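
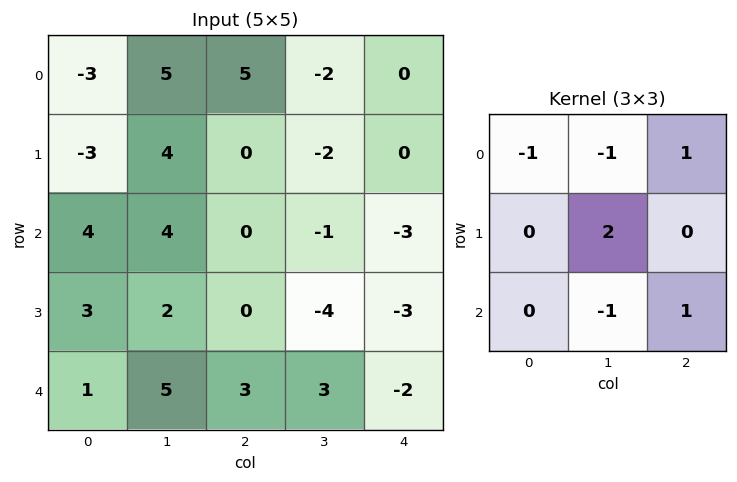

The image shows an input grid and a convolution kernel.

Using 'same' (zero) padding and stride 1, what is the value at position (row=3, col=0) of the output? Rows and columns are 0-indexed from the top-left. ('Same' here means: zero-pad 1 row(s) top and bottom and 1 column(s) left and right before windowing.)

10

The receptive field on the zero-padded input at this output position is [0 4 4 / 0 3 2 / 0 1 5]. Elementwise product with the kernel and sum: 0·-1 + 4·-1 + 4·1 + 3·2 + 1·-1 + 5·1.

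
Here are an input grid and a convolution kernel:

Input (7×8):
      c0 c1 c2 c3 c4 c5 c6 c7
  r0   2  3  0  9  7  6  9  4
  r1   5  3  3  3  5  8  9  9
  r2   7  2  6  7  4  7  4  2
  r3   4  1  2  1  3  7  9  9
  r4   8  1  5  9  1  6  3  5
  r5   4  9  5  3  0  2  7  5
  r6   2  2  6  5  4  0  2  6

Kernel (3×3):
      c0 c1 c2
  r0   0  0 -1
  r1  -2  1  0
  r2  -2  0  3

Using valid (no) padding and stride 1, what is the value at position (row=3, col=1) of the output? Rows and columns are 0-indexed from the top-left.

The receptive field on the input at this output position is [1 2 1 / 1 5 9 / 9 5 3]. Elementwise product with the kernel and sum: 1·-1 + 1·-2 + 5·1 + 9·-2 + 3·3.

-7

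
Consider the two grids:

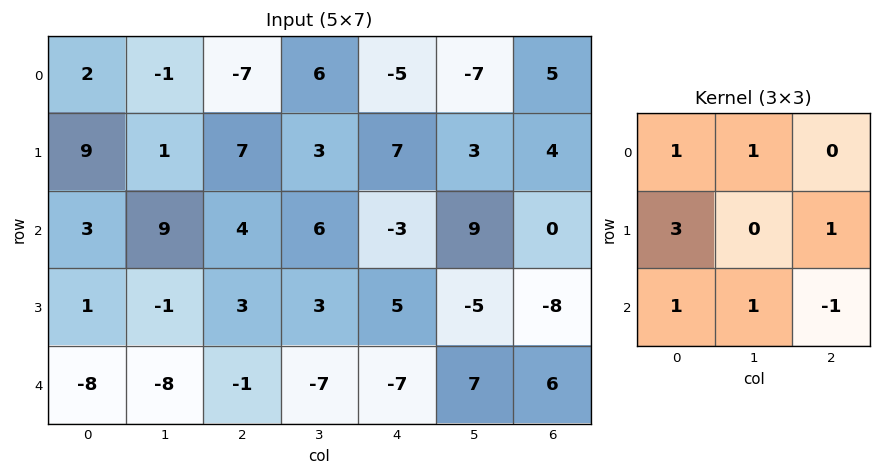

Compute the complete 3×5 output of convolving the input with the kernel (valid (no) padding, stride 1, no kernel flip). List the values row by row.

43 5 40 7 19
20 40 20 50 9
3 11 23 -14 7

Output[0,0]: The receptive field on the input at this output position is [2 -1 -7 / 9 1 7 / 3 9 4]. Elementwise product with the kernel and sum: 2·1 + -1·1 + 9·3 + 7·1 + 3·1 + 9·1 + 4·-1.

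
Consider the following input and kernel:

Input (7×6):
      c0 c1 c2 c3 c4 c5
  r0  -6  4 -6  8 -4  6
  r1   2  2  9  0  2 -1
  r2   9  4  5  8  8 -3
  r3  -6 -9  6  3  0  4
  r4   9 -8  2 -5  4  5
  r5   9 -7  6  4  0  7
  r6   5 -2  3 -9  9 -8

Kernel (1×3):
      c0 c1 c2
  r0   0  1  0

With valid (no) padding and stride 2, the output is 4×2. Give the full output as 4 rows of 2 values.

Output[0,0]: The receptive field on the input at this output position is [-6 4 -6]. Elementwise product with the kernel and sum: 4·1.

4 8
4 8
-8 -5
-2 -9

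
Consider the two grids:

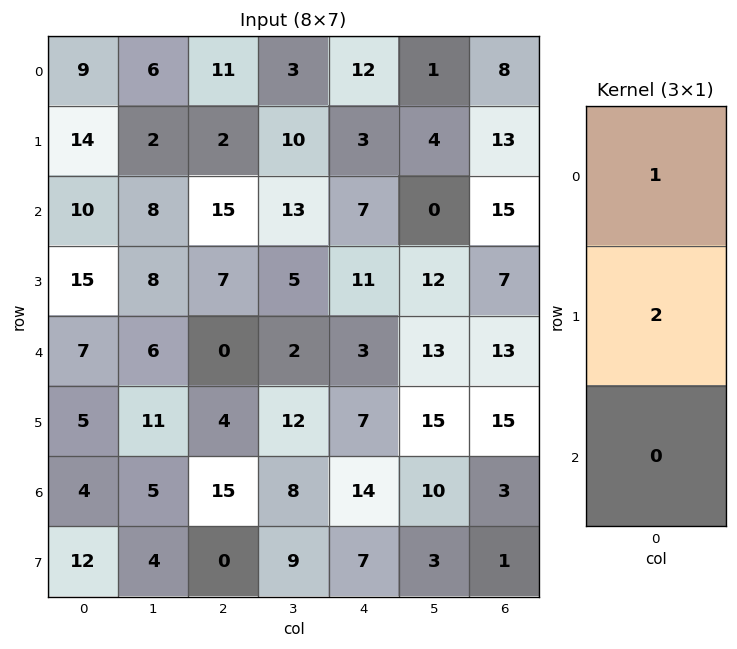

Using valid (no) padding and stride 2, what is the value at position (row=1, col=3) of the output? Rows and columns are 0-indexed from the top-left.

29

The receptive field on the input at this output position is [15 / 7 / 13]. Elementwise product with the kernel and sum: 15·1 + 7·2.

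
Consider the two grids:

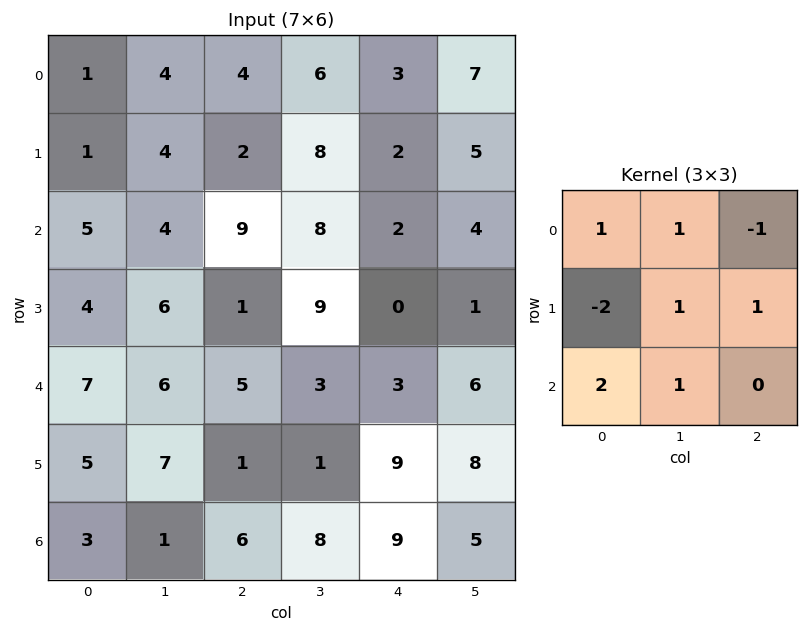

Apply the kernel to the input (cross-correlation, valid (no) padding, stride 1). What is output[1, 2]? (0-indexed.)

11

The receptive field on the input at this output position is [2 8 2 / 9 8 2 / 1 9 0]. Elementwise product with the kernel and sum: 2·1 + 8·1 + 2·-1 + 9·-2 + 8·1 + 2·1 + 1·2 + 9·1.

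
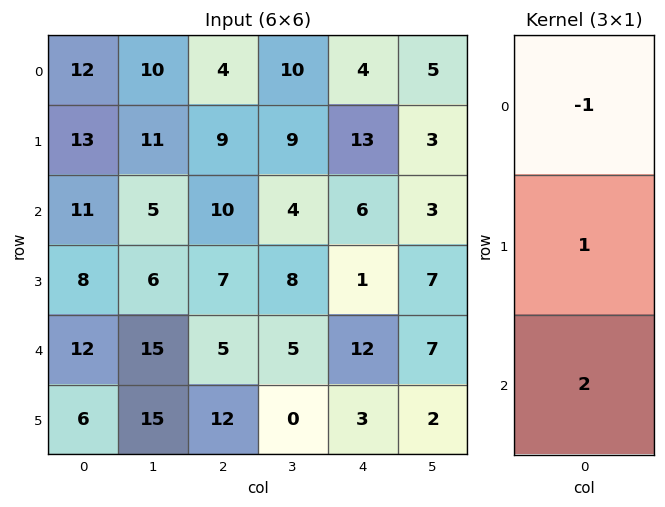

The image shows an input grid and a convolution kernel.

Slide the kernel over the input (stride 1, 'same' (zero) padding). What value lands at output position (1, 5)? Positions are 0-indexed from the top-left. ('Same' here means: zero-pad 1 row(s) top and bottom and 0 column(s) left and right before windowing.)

The receptive field on the zero-padded input at this output position is [5 / 3 / 3]. Elementwise product with the kernel and sum: 5·-1 + 3·1 + 3·2.

4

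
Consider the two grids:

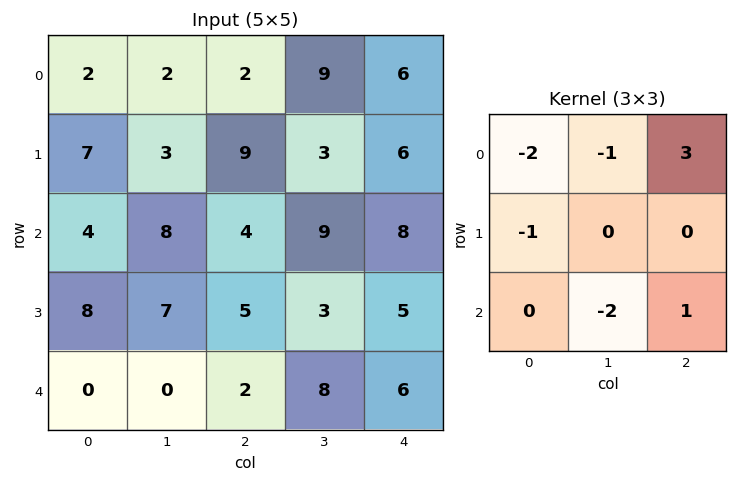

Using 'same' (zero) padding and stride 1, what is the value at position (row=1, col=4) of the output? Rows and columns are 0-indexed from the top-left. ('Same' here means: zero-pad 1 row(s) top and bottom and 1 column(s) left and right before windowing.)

The receptive field on the zero-padded input at this output position is [9 6 0 / 3 6 0 / 9 8 0]. Elementwise product with the kernel and sum: 9·-2 + 6·-1 + 0·3 + 3·-1 + 8·-2 + 0·1.

-43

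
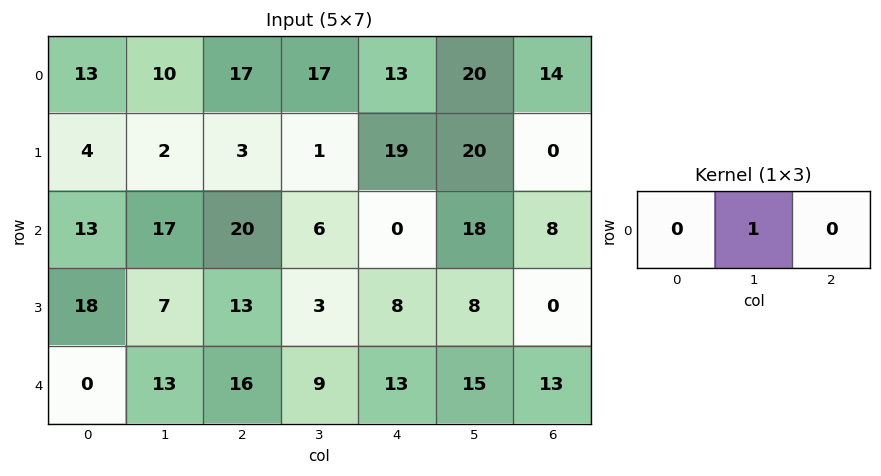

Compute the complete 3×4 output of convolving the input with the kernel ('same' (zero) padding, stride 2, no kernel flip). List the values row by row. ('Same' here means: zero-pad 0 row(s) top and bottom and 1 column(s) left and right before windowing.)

13 17 13 14
13 20 0 8
0 16 13 13

Output[0,0]: The receptive field on the zero-padded input at this output position is [0 13 10]. Elementwise product with the kernel and sum: 13·1.
Output[0,1]: The receptive field on the zero-padded input at this output position is [10 17 17]. Elementwise product with the kernel and sum: 17·1.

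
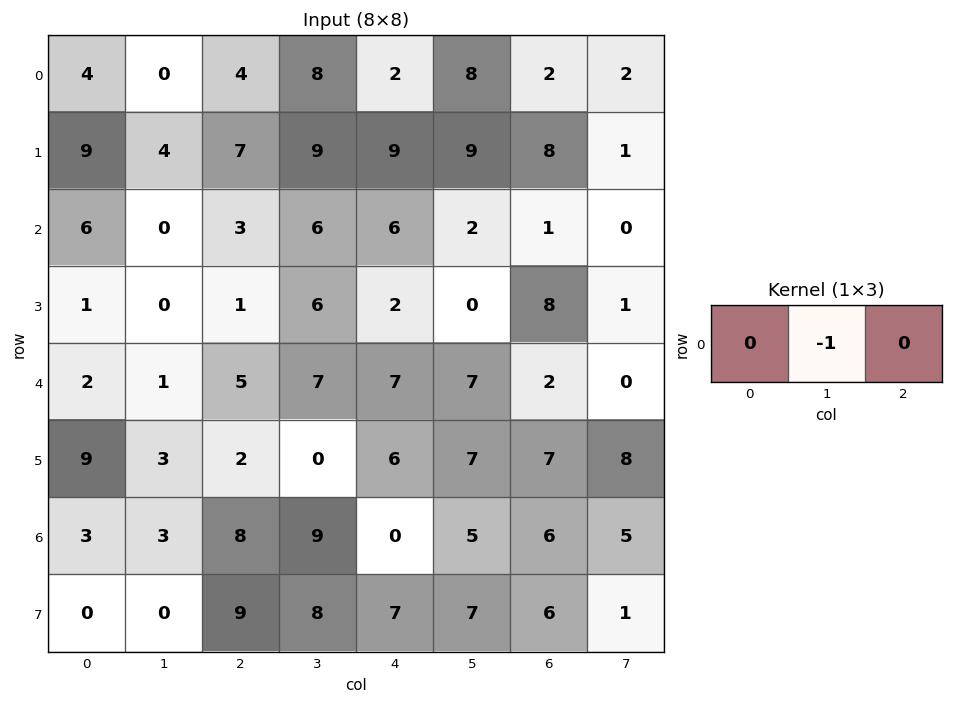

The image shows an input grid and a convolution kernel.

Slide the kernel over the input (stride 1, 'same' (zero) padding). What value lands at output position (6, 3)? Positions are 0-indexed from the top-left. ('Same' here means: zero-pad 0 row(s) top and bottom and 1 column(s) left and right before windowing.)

The receptive field on the zero-padded input at this output position is [8 9 0]. Elementwise product with the kernel and sum: 9·-1.

-9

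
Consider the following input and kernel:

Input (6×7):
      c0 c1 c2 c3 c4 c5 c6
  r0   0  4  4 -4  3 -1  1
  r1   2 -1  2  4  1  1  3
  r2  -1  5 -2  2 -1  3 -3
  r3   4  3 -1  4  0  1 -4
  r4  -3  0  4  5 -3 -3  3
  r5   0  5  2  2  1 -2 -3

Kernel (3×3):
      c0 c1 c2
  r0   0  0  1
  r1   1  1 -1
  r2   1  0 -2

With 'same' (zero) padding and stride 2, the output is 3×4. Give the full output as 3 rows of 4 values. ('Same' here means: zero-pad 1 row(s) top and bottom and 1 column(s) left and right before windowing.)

Output[0,0]: The receptive field on the zero-padded input at this output position is [0 0 0 / 0 0 4 / 0 2 -1]. Elementwise product with the kernel and sum: 0·1 + 0·1 + 0·1 + 4·-1 + 0·1 + -1·-2.

-2 3 2 1
-13 0 1 1
-10 4 12 -2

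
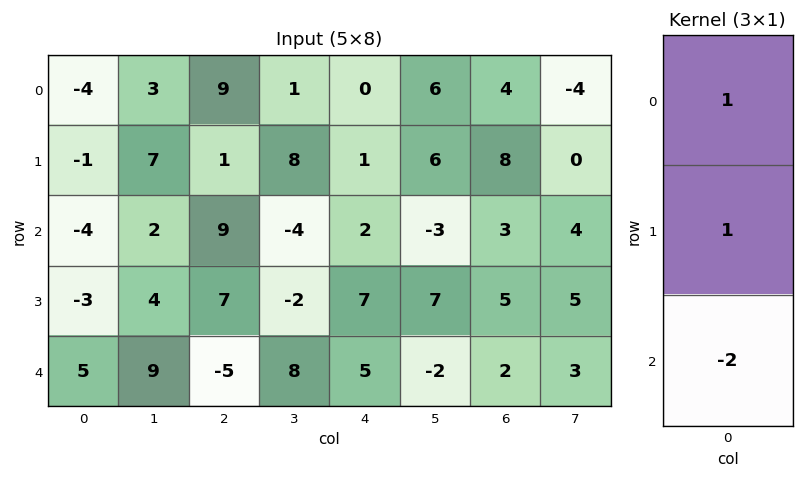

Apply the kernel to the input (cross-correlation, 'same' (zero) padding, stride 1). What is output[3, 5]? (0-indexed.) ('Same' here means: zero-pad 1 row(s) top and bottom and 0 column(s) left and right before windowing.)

The receptive field on the zero-padded input at this output position is [-3 / 7 / -2]. Elementwise product with the kernel and sum: -3·1 + 7·1 + -2·-2.

8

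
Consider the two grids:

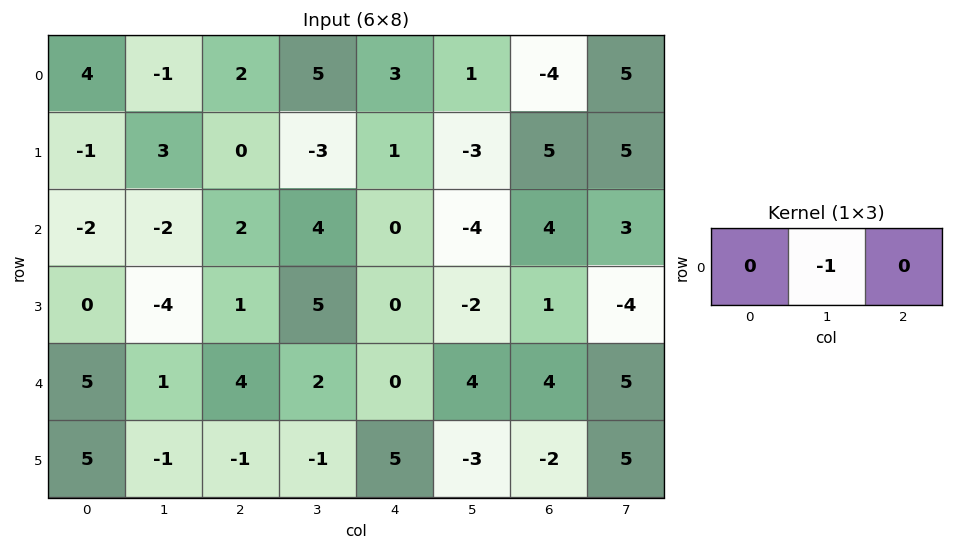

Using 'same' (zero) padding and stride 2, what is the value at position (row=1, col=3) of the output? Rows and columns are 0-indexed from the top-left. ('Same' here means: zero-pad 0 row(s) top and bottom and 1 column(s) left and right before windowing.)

-4

The receptive field on the zero-padded input at this output position is [-4 4 3]. Elementwise product with the kernel and sum: 4·-1.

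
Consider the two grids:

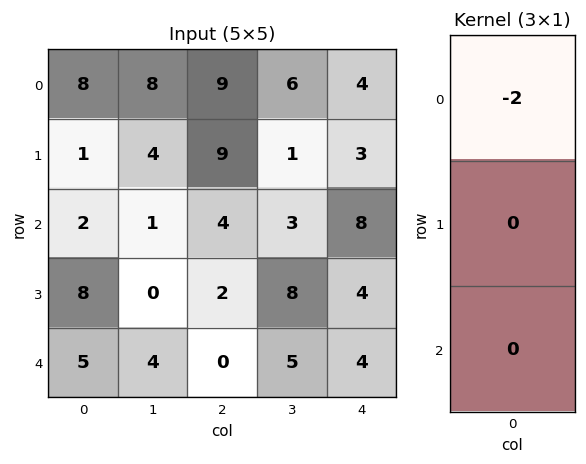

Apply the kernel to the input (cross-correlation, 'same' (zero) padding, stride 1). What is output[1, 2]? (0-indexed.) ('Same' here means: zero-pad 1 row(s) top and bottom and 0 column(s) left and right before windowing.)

The receptive field on the zero-padded input at this output position is [9 / 9 / 4]. Elementwise product with the kernel and sum: 9·-2.

-18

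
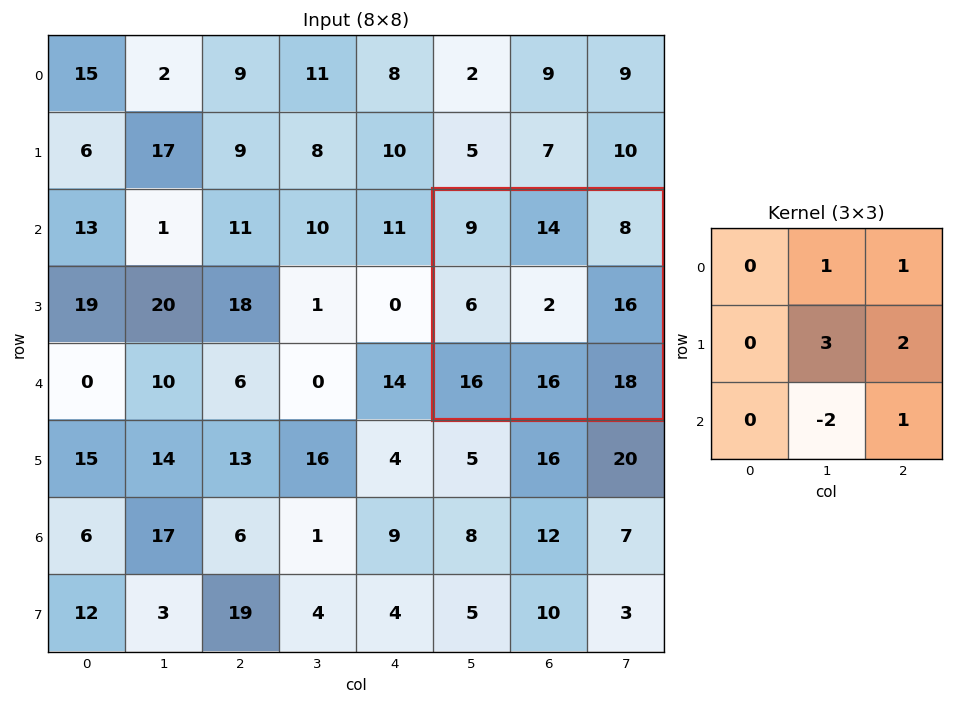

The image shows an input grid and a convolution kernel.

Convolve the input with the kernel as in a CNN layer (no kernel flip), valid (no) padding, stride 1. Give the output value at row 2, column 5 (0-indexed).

46

The receptive field on the input at this output position is [9 14 8 / 6 2 16 / 16 16 18]. Elementwise product with the kernel and sum: 14·1 + 8·1 + 2·3 + 16·2 + 16·-2 + 18·1.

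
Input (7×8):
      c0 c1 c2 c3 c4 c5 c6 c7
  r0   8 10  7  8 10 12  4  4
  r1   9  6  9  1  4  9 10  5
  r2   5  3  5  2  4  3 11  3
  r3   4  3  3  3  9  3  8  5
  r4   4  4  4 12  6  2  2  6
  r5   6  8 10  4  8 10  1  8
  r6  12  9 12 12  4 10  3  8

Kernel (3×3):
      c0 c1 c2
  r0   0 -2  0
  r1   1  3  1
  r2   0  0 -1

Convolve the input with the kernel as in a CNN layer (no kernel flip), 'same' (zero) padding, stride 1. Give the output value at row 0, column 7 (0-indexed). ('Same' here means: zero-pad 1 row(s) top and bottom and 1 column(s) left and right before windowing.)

16

The receptive field on the zero-padded input at this output position is [0 0 0 / 4 4 0 / 10 5 0]. Elementwise product with the kernel and sum: 0·-2 + 4·1 + 4·3 + 0·1 + 0·-1.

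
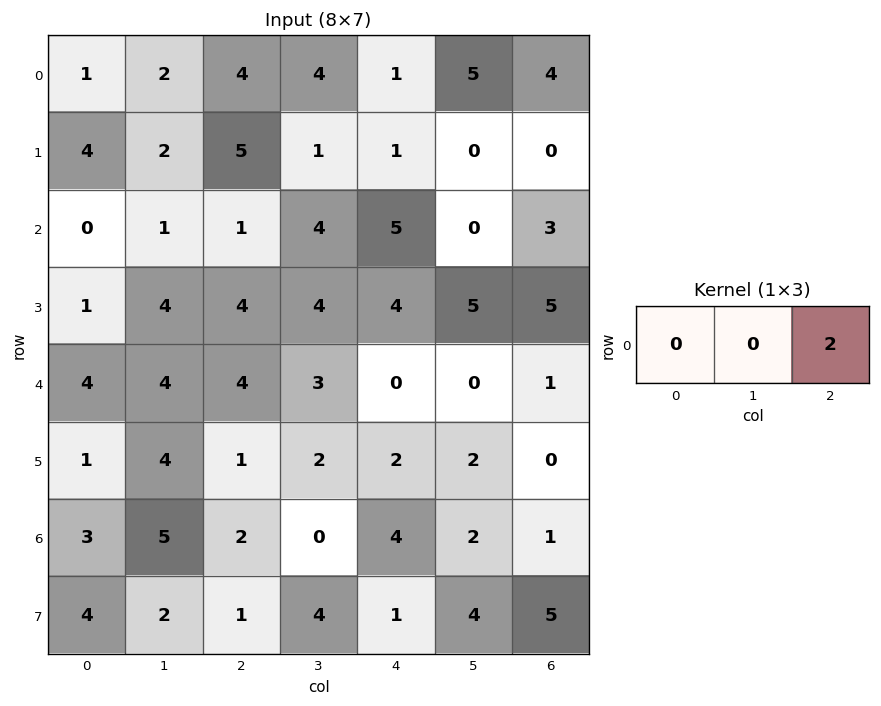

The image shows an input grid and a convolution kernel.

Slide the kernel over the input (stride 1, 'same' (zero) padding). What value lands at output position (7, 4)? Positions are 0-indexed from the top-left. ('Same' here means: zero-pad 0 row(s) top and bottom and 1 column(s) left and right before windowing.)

The receptive field on the zero-padded input at this output position is [4 1 4]. Elementwise product with the kernel and sum: 4·2.

8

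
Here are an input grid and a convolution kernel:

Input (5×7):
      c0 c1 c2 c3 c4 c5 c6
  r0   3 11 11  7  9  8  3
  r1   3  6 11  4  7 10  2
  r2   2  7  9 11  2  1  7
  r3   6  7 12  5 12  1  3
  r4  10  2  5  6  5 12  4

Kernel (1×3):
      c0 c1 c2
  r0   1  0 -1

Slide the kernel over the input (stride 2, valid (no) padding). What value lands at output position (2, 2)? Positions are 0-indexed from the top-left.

The receptive field on the input at this output position is [5 12 4]. Elementwise product with the kernel and sum: 5·1 + 4·-1.

1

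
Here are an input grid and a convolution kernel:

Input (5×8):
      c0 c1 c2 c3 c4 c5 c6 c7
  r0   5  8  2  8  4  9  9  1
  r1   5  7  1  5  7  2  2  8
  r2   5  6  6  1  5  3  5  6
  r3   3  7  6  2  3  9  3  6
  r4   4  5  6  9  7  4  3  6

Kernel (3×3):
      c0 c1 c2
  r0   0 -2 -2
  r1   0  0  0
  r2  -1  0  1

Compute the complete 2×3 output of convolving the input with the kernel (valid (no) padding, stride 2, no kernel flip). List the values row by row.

Output[0,0]: The receptive field on the input at this output position is [5 8 2 / 5 7 1 / 5 6 6]. Elementwise product with the kernel and sum: 8·-2 + 2·-2 + 5·-1 + 6·1.

-19 -25 -36
-22 -11 -20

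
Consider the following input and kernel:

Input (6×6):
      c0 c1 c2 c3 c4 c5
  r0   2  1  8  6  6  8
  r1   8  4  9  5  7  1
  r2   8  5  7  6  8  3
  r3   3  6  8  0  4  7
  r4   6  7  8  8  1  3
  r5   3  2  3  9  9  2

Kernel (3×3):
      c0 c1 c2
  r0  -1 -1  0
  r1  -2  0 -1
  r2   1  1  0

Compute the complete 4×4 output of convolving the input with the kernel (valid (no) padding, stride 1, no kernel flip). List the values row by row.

Output[0,0]: The receptive field on the input at this output position is [2 1 8 / 8 4 9 / 8 5 7]. Elementwise product with the kernel and sum: 2·-1 + 1·-1 + 8·-2 + 9·-1 + 8·1 + 5·1.
Output[0,1]: The receptive field on the input at this output position is [1 8 6 / 4 9 5 / 5 7 6]. Elementwise product with the kernel and sum: 1·-1 + 8·-1 + 4·-2 + 5·-1 + 5·1 + 7·1.

-15 -10 -26 -9
-26 -15 -28 -23
-14 -9 -17 -12
-24 -31 -13 -5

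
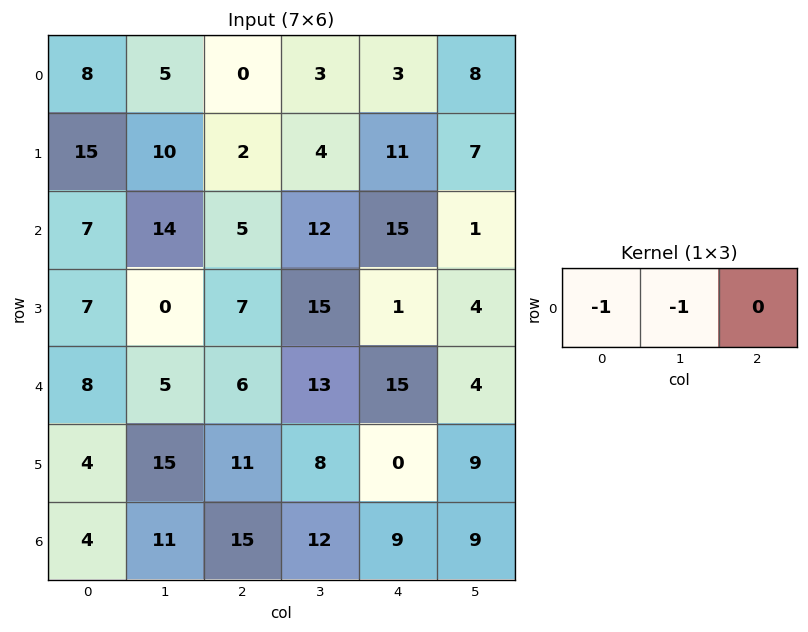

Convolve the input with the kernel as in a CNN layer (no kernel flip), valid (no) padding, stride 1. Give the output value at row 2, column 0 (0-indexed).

The receptive field on the input at this output position is [7 14 5]. Elementwise product with the kernel and sum: 7·-1 + 14·-1.

-21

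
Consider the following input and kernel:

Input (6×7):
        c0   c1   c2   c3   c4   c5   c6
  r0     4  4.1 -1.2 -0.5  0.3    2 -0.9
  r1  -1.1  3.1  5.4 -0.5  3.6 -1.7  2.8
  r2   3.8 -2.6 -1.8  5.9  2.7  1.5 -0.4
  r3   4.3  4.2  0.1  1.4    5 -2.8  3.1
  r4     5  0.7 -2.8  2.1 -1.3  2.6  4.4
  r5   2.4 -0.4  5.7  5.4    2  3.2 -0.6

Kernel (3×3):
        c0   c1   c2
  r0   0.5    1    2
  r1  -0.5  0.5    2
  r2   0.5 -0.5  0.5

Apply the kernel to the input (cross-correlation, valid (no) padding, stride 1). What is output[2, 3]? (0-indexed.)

The receptive field on the input at this output position is [5.9 2.7 1.5 / 1.4 5 -2.8 / 2.1 -1.3 2.6]. Elementwise product with the kernel and sum: 5.9·0.5 + 2.7·1 + 1.5·2 + 1.4·-0.5 + 5·0.5 + -2.8·2 + 2.1·0.5 + -1.3·-0.5 + 2.6·0.5.

7.85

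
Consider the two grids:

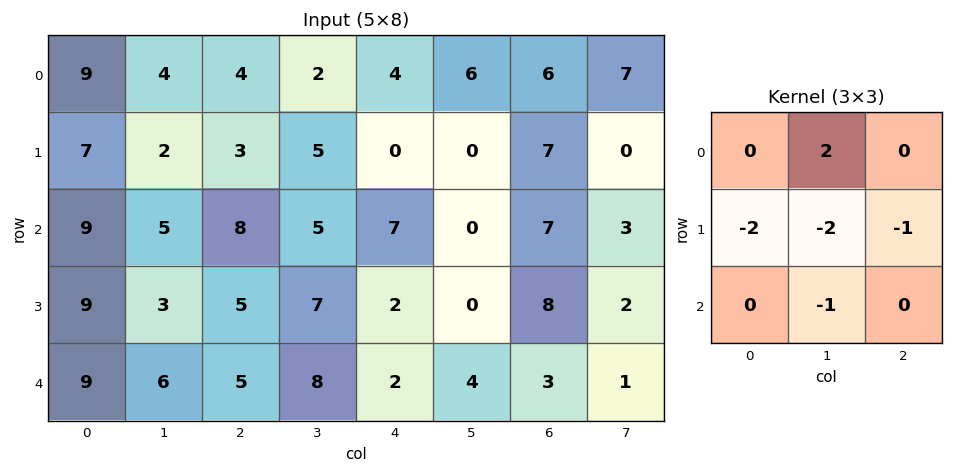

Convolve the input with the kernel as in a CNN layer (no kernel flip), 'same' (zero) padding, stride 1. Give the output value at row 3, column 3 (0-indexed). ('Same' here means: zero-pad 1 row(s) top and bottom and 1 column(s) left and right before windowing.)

-24

The receptive field on the zero-padded input at this output position is [8 5 7 / 5 7 2 / 5 8 2]. Elementwise product with the kernel and sum: 5·2 + 5·-2 + 7·-2 + 2·-1 + 8·-1.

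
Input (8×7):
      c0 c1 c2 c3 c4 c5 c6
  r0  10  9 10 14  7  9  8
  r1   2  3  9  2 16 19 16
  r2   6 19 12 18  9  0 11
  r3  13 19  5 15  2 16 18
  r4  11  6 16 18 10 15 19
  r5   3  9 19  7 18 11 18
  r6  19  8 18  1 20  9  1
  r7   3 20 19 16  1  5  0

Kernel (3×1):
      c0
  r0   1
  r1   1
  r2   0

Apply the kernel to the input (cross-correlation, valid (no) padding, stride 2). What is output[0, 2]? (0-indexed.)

23

The receptive field on the input at this output position is [7 / 16 / 9]. Elementwise product with the kernel and sum: 7·1 + 16·1.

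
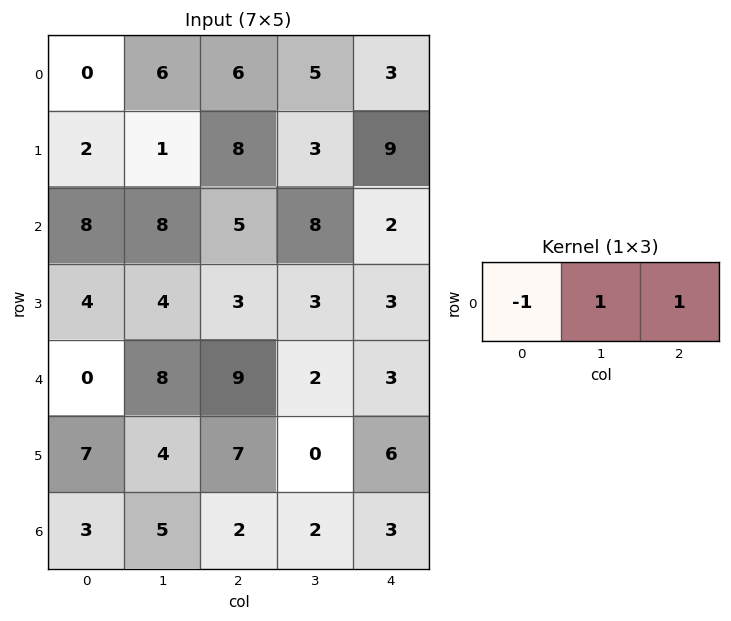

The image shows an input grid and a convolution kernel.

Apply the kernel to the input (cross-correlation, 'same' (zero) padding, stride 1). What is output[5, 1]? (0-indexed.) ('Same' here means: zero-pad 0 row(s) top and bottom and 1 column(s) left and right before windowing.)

4

The receptive field on the zero-padded input at this output position is [7 4 7]. Elementwise product with the kernel and sum: 7·-1 + 4·1 + 7·1.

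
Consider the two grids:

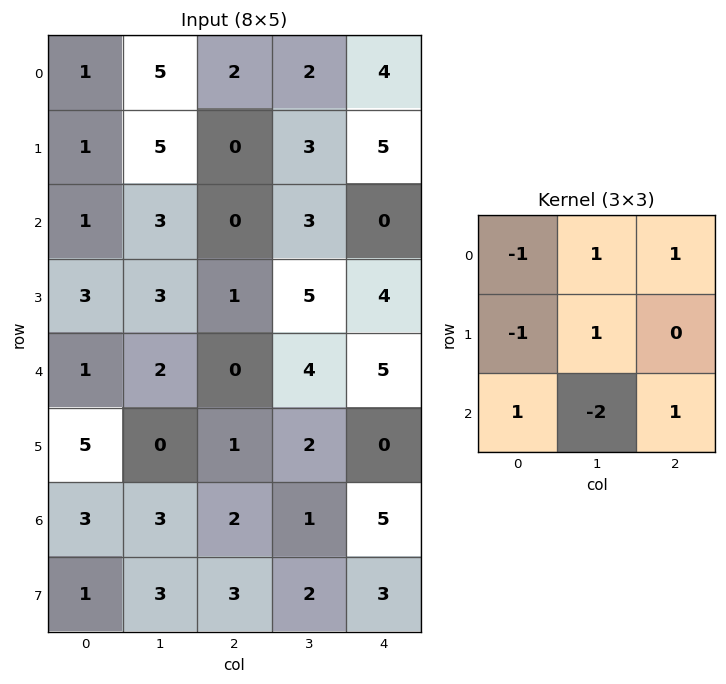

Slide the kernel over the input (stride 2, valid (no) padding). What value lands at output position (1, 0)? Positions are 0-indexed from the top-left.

-1

The receptive field on the input at this output position is [1 3 0 / 3 3 1 / 1 2 0]. Elementwise product with the kernel and sum: 1·-1 + 3·1 + 0·1 + 3·-1 + 3·1 + 1·1 + 2·-2 + 0·1.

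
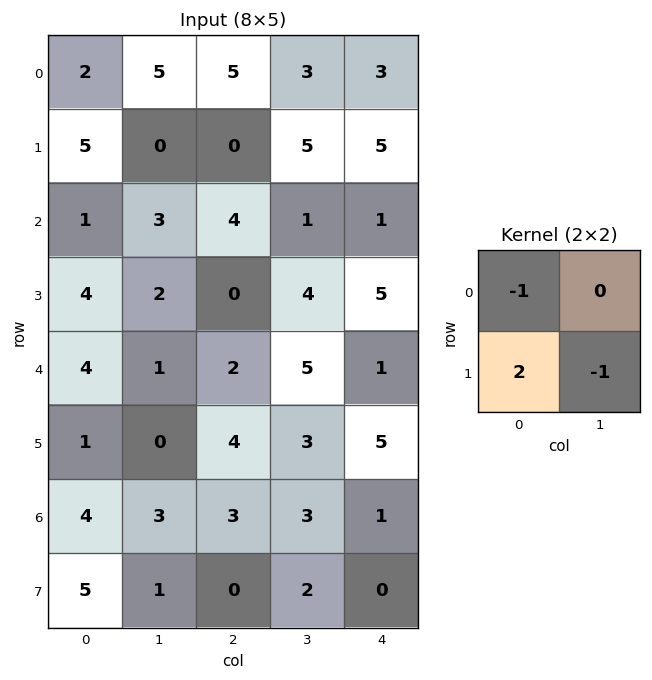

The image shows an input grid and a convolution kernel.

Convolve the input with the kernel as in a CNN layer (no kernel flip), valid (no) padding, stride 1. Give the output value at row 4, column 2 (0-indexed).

3

The receptive field on the input at this output position is [2 5 / 4 3]. Elementwise product with the kernel and sum: 2·-1 + 4·2 + 3·-1.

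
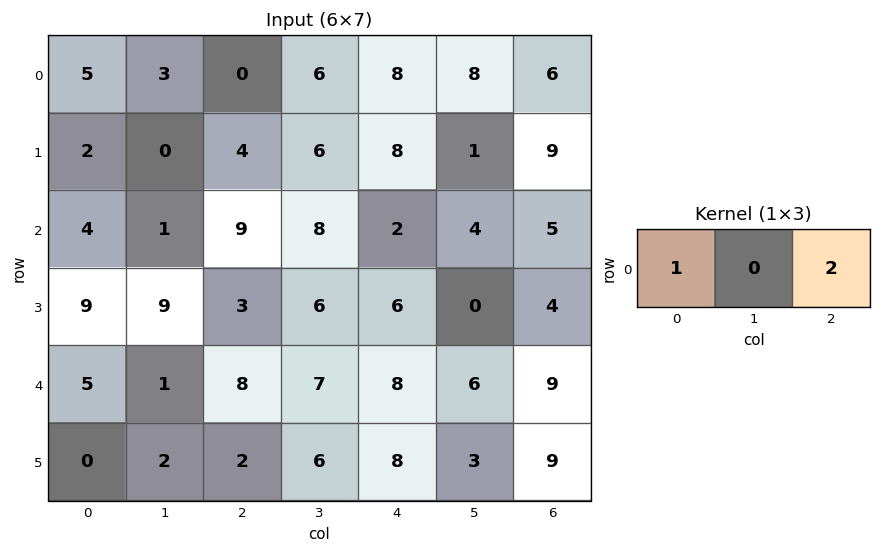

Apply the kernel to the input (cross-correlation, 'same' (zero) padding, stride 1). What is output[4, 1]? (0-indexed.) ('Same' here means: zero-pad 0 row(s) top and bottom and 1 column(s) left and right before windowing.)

The receptive field on the zero-padded input at this output position is [5 1 8]. Elementwise product with the kernel and sum: 5·1 + 8·2.

21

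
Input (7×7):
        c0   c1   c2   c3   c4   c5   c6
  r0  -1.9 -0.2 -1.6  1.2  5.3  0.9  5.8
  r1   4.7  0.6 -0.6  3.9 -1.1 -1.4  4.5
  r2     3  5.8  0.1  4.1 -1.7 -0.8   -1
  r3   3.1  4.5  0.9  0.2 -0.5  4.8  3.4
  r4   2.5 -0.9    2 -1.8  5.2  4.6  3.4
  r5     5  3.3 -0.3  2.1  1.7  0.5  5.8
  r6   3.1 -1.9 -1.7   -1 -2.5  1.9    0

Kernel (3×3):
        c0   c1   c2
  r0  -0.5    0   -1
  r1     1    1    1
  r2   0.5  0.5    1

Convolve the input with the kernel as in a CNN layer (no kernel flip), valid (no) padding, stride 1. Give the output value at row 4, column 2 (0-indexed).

The receptive field on the input at this output position is [2 -1.8 5.2 / -0.3 2.1 1.7 / -1.7 -1 -2.5]. Elementwise product with the kernel and sum: 2·-0.5 + 5.2·-1 + -0.3·1 + 2.1·1 + 1.7·1 + -1.7·0.5 + -1·0.5 + -2.5·1.

-6.55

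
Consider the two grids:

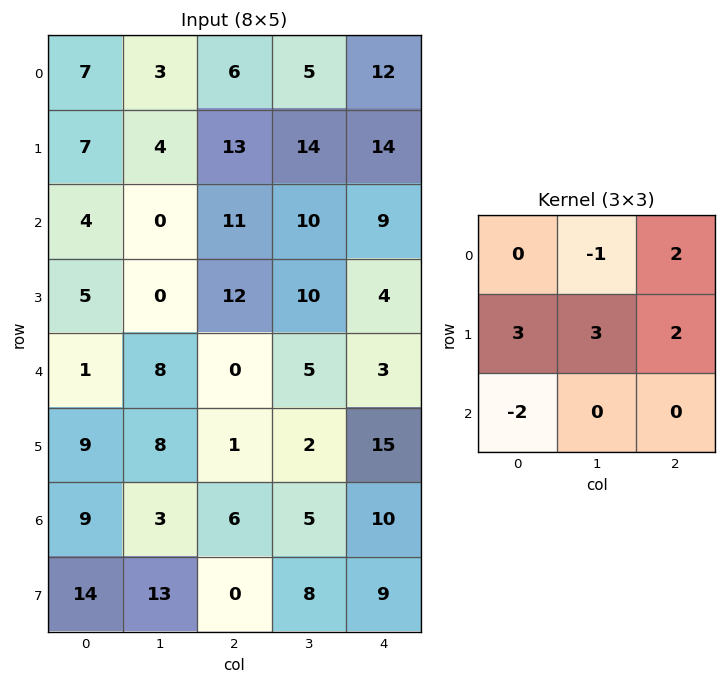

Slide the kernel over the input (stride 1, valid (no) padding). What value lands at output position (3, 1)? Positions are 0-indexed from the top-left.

26

The receptive field on the input at this output position is [0 12 10 / 8 0 5 / 8 1 2]. Elementwise product with the kernel and sum: 12·-1 + 10·2 + 8·3 + 0·3 + 5·2 + 8·-2.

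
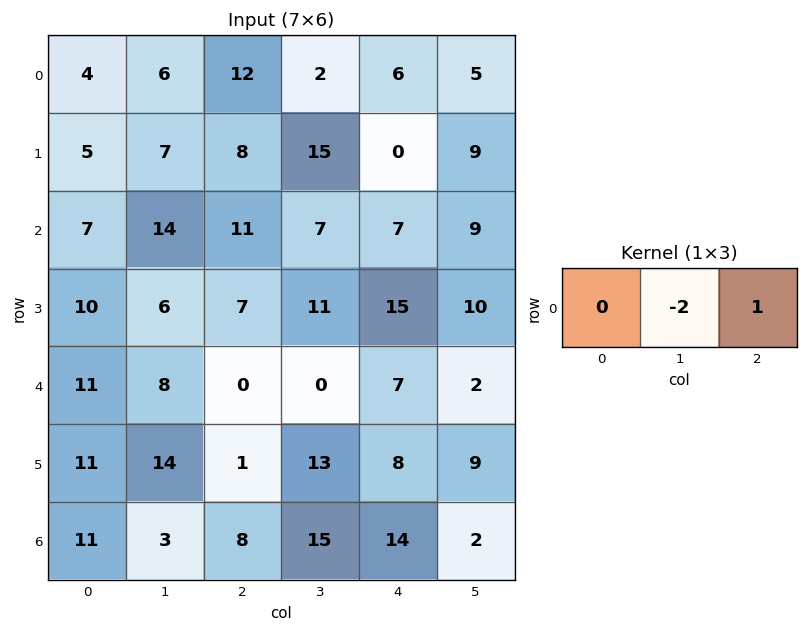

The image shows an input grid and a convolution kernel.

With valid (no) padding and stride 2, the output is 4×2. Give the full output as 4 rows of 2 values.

0 2
-17 -7
-16 7
2 -16

Output[0,0]: The receptive field on the input at this output position is [4 6 12]. Elementwise product with the kernel and sum: 6·-2 + 12·1.
Output[0,1]: The receptive field on the input at this output position is [12 2 6]. Elementwise product with the kernel and sum: 2·-2 + 6·1.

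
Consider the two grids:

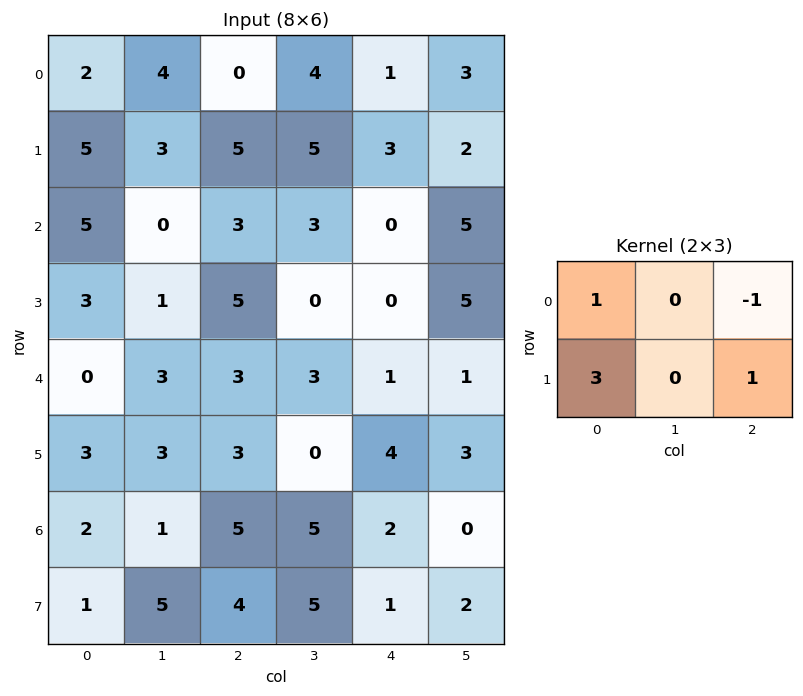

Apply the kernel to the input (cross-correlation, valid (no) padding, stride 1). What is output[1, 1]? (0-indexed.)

1

The receptive field on the input at this output position is [3 5 5 / 0 3 3]. Elementwise product with the kernel and sum: 3·1 + 5·-1 + 0·3 + 3·1.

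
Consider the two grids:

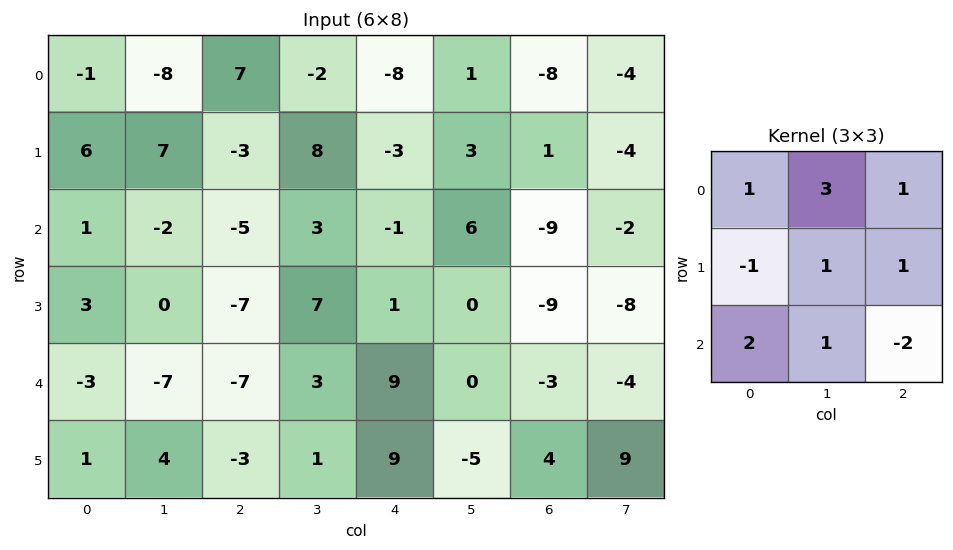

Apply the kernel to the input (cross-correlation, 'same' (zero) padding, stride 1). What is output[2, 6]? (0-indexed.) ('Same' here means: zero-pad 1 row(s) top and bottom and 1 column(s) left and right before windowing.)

-8

The receptive field on the zero-padded input at this output position is [3 1 -4 / 6 -9 -2 / 0 -9 -8]. Elementwise product with the kernel and sum: 3·1 + 1·3 + -4·1 + 6·-1 + -9·1 + -2·1 + 0·2 + -9·1 + -8·-2.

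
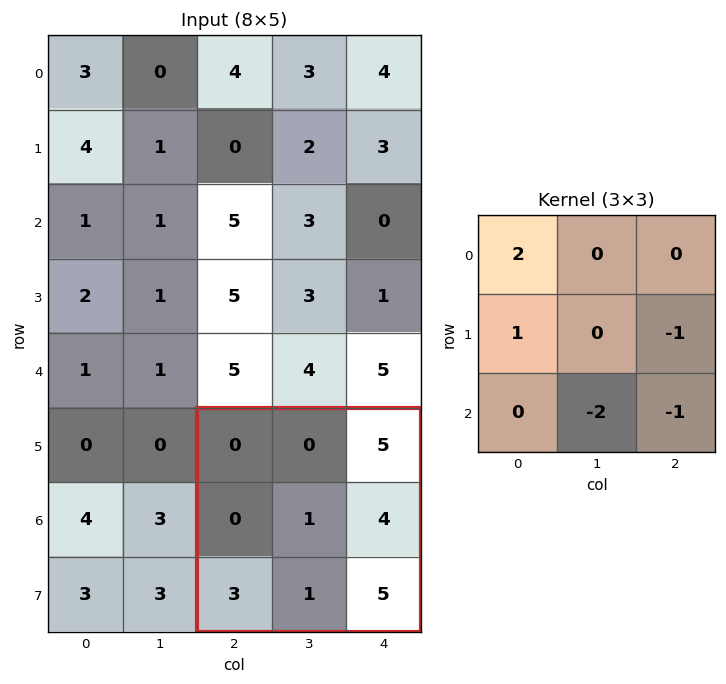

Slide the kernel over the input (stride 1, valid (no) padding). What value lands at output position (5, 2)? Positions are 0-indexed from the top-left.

The receptive field on the input at this output position is [0 0 5 / 0 1 4 / 3 1 5]. Elementwise product with the kernel and sum: 0·2 + 0·1 + 4·-1 + 1·-2 + 5·-1.

-11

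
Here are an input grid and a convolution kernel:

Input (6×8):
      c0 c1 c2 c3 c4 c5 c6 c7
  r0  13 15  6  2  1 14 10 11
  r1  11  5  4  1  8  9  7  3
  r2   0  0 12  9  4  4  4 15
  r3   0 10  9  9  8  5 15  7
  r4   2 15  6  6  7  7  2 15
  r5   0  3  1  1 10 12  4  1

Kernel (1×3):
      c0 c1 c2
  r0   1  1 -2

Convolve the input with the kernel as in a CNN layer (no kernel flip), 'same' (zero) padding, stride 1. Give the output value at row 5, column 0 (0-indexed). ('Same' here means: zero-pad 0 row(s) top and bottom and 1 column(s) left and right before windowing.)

-6

The receptive field on the zero-padded input at this output position is [0 0 3]. Elementwise product with the kernel and sum: 0·1 + 0·1 + 3·-2.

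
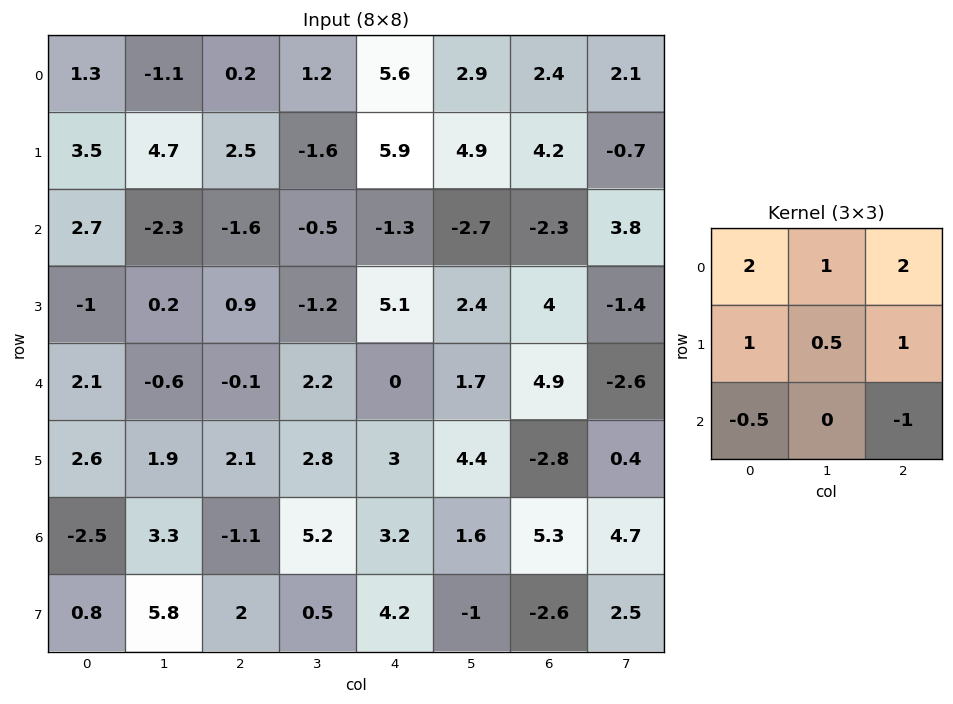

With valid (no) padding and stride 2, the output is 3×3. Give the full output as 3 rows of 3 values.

Output[0,0]: The receptive field on the input at this output position is [1.3 -1.1 0.2 / 3.5 4.7 2.5 / 2.7 -2.3 -1.6]. Elementwise product with the kernel and sum: 1.3·2 + -1.1·1 + 0.2·2 + 3.5·1 + 4.7·0.5 + 2.5·1 + 2.7·-0.5 + -1.6·-1.
Output[0,1]: The receptive field on the input at this output position is [0.2 1.2 5.6 / 2.5 -1.6 5.9 / -1.6 -0.5 -1.3]. Elementwise product with the kernel and sum: 0.2·2 + 1.2·1 + 5.6·2 + 2.5·1 + -1.6·0.5 + 5.9·1 + -1.6·-0.5 + -1.3·-1.

10.5 22.5 34.4
-1.05 -0.85 -4.5
11.4 5.85 7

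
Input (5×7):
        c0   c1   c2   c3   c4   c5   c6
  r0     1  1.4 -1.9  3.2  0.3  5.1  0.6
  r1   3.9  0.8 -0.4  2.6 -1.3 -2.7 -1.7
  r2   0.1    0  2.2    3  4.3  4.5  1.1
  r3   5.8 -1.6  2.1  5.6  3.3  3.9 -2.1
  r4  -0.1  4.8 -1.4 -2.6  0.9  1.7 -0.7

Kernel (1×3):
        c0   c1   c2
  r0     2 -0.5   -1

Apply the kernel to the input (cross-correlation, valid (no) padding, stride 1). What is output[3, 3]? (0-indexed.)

The receptive field on the input at this output position is [5.6 3.3 3.9]. Elementwise product with the kernel and sum: 5.6·2 + 3.3·-0.5 + 3.9·-1.

5.65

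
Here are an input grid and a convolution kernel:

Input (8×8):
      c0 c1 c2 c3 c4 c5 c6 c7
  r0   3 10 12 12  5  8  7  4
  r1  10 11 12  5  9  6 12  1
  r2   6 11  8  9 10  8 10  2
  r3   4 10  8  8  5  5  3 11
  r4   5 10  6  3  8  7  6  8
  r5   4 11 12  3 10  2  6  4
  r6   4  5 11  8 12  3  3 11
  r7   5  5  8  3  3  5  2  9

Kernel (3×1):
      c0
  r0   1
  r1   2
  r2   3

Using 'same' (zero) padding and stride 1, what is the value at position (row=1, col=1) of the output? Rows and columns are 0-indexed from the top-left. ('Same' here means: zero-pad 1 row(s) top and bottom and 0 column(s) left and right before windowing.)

65

The receptive field on the zero-padded input at this output position is [10 / 11 / 11]. Elementwise product with the kernel and sum: 10·1 + 11·2 + 11·3.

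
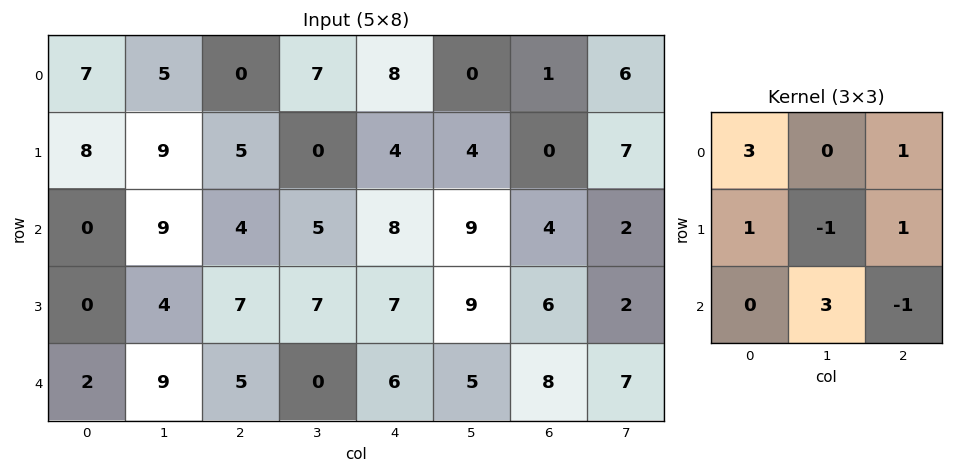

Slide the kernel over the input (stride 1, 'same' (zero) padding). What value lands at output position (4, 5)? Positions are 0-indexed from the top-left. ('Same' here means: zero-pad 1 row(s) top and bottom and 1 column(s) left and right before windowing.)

36

The receptive field on the zero-padded input at this output position is [7 9 6 / 6 5 8 / 0 0 0]. Elementwise product with the kernel and sum: 7·3 + 6·1 + 6·1 + 5·-1 + 8·1 + 0·3 + 0·-1.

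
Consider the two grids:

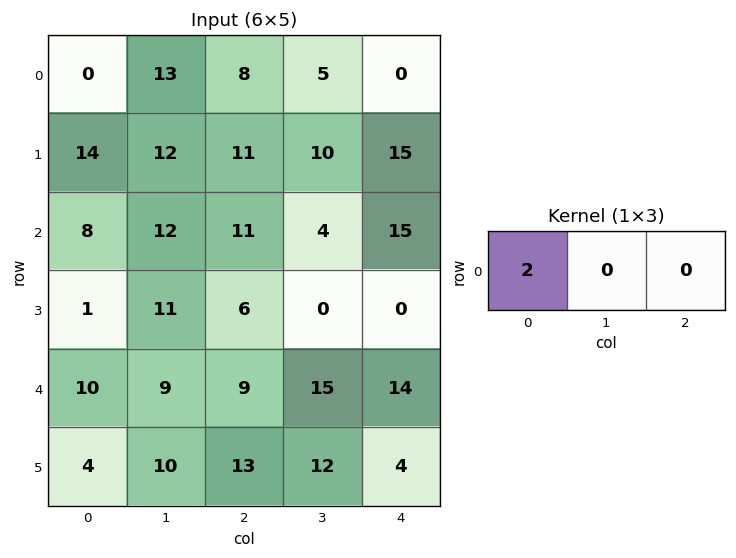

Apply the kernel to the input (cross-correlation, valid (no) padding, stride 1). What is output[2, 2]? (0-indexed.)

22

The receptive field on the input at this output position is [11 4 15]. Elementwise product with the kernel and sum: 11·2.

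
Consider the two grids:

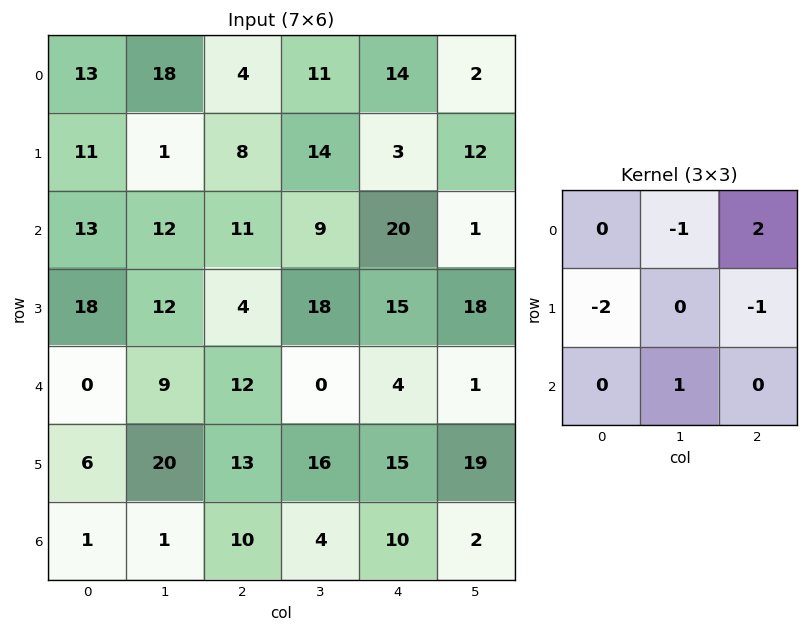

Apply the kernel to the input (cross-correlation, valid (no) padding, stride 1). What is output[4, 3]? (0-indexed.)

-43

The receptive field on the input at this output position is [0 4 1 / 16 15 19 / 4 10 2]. Elementwise product with the kernel and sum: 4·-1 + 1·2 + 16·-2 + 19·-1 + 10·1.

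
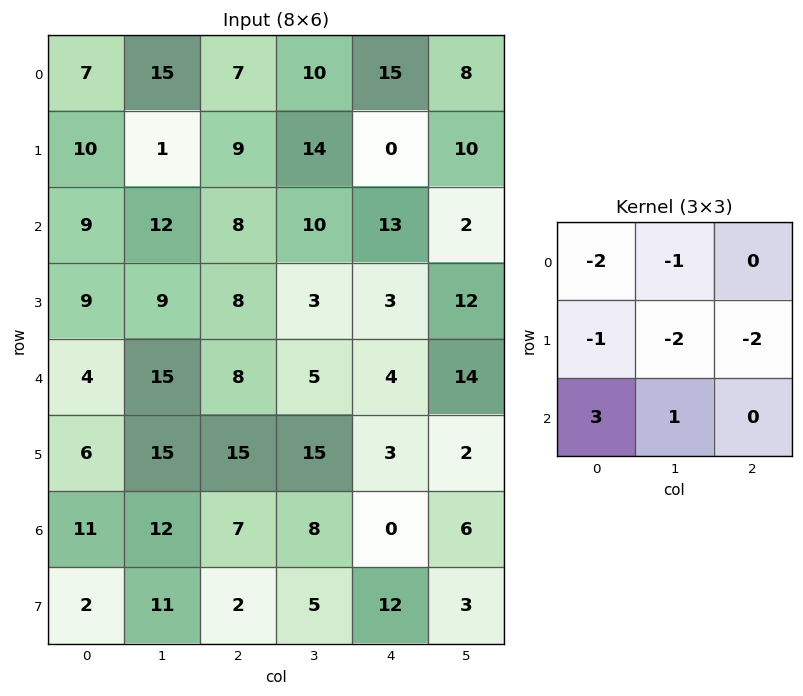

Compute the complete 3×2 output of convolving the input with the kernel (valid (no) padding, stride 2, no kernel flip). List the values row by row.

-20 -27
-46 -17
-44 -43

Output[0,0]: The receptive field on the input at this output position is [7 15 7 / 10 1 9 / 9 12 8]. Elementwise product with the kernel and sum: 7·-2 + 15·-1 + 10·-1 + 1·-2 + 9·-2 + 9·3 + 12·1.
Output[0,1]: The receptive field on the input at this output position is [7 10 15 / 9 14 0 / 8 10 13]. Elementwise product with the kernel and sum: 7·-2 + 10·-1 + 9·-1 + 14·-2 + 0·-2 + 8·3 + 10·1.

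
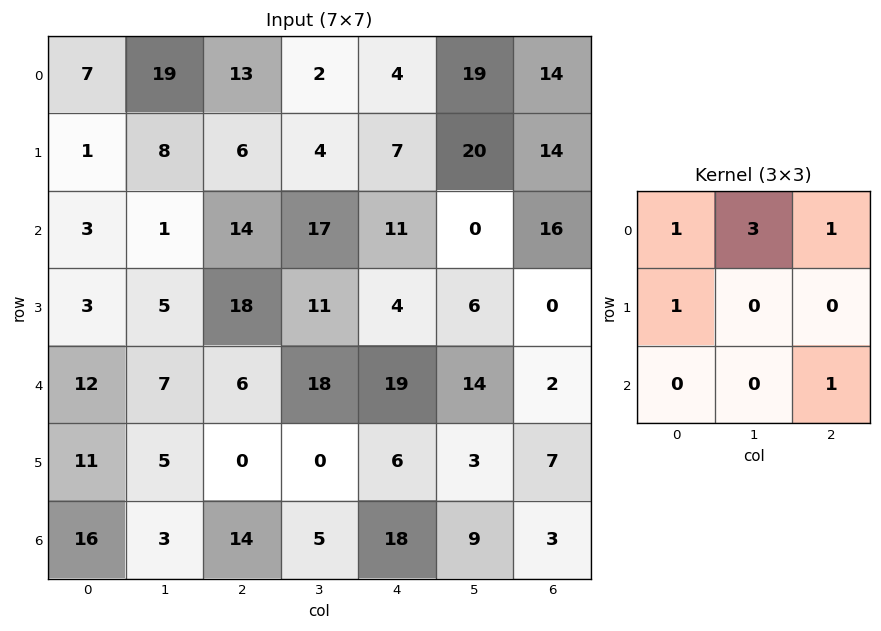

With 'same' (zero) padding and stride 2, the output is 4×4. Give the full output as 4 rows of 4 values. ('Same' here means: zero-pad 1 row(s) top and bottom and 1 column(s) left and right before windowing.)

8 23 22 19
16 42 68 62
19 77 50 20
38 8 26 33

Output[0,0]: The receptive field on the zero-padded input at this output position is [0 0 0 / 0 7 19 / 0 1 8]. Elementwise product with the kernel and sum: 0·1 + 0·3 + 0·1 + 0·1 + 8·1.
Output[0,1]: The receptive field on the zero-padded input at this output position is [0 0 0 / 19 13 2 / 8 6 4]. Elementwise product with the kernel and sum: 0·1 + 0·3 + 0·1 + 19·1 + 4·1.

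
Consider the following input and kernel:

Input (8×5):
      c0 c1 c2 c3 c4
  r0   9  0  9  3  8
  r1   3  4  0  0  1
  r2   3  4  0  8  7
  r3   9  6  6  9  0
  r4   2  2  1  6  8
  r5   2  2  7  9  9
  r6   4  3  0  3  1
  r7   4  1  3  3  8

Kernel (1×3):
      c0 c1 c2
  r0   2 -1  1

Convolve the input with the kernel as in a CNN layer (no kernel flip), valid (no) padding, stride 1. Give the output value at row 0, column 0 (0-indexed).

27

The receptive field on the input at this output position is [9 0 9]. Elementwise product with the kernel and sum: 9·2 + 0·-1 + 9·1.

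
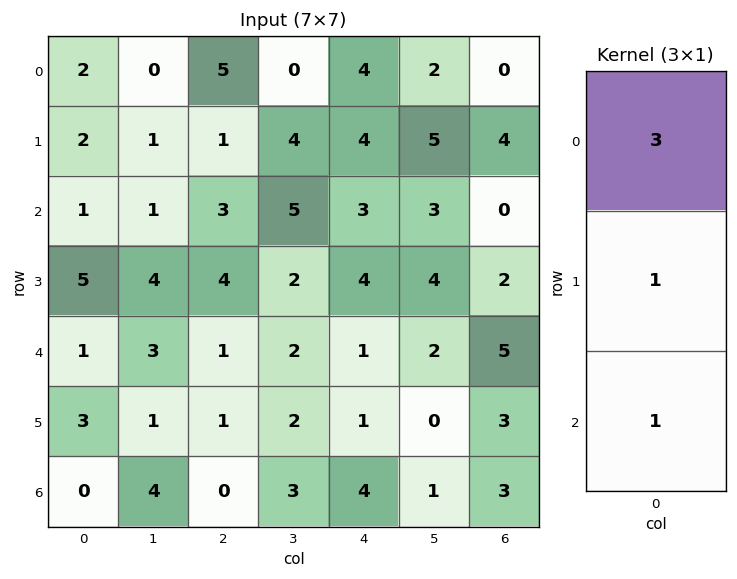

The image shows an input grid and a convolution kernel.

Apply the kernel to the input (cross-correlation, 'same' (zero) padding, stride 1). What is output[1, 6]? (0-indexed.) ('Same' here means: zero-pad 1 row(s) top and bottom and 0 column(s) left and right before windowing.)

The receptive field on the zero-padded input at this output position is [0 / 4 / 0]. Elementwise product with the kernel and sum: 0·3 + 4·1 + 0·1.

4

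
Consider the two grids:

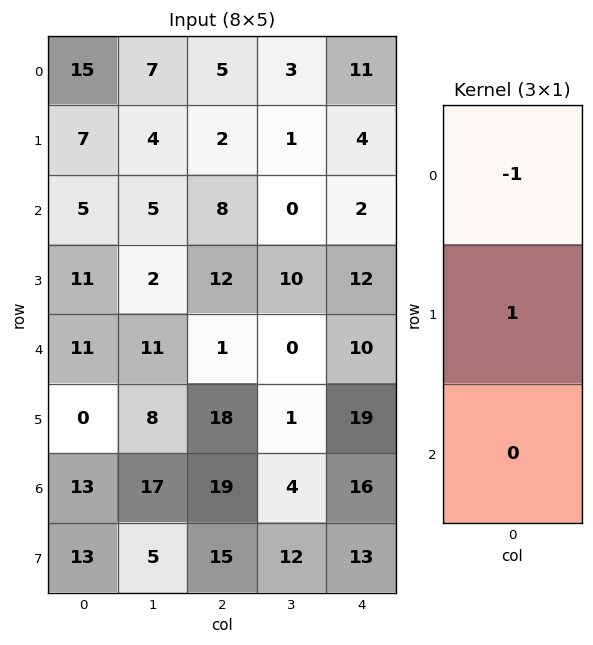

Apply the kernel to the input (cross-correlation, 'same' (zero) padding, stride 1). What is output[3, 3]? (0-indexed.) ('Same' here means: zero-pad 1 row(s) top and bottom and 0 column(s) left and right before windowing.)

10

The receptive field on the zero-padded input at this output position is [0 / 10 / 0]. Elementwise product with the kernel and sum: 0·-1 + 10·1.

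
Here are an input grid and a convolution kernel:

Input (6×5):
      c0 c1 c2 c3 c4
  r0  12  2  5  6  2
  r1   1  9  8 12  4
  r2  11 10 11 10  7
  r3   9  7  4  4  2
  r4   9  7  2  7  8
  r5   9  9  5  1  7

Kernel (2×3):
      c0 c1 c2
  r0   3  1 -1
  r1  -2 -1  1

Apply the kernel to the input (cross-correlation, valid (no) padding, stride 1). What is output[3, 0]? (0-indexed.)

7

The receptive field on the input at this output position is [9 7 4 / 9 7 2]. Elementwise product with the kernel and sum: 9·3 + 7·1 + 4·-1 + 9·-2 + 7·-1 + 2·1.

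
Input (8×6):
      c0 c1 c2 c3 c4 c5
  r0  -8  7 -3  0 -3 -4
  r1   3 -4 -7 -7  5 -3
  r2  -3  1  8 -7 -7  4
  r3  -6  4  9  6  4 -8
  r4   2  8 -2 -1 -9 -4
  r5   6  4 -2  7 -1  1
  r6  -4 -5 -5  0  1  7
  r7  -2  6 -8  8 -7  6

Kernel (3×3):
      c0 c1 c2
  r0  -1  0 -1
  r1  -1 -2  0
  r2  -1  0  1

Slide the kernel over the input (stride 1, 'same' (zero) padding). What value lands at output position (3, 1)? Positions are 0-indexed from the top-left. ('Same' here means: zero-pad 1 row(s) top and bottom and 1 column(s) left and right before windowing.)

The receptive field on the zero-padded input at this output position is [-3 1 8 / -6 4 9 / 2 8 -2]. Elementwise product with the kernel and sum: -3·-1 + 8·-1 + -6·-1 + 4·-2 + 2·-1 + -2·1.

-11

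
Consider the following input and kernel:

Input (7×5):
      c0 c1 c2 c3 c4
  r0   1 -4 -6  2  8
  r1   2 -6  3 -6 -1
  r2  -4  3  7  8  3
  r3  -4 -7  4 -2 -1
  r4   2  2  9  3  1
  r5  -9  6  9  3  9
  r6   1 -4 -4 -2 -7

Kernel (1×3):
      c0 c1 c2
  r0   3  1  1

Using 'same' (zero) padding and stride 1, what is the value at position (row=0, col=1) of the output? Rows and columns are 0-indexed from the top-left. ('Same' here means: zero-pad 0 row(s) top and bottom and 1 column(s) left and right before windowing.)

The receptive field on the zero-padded input at this output position is [1 -4 -6]. Elementwise product with the kernel and sum: 1·3 + -4·1 + -6·1.

-7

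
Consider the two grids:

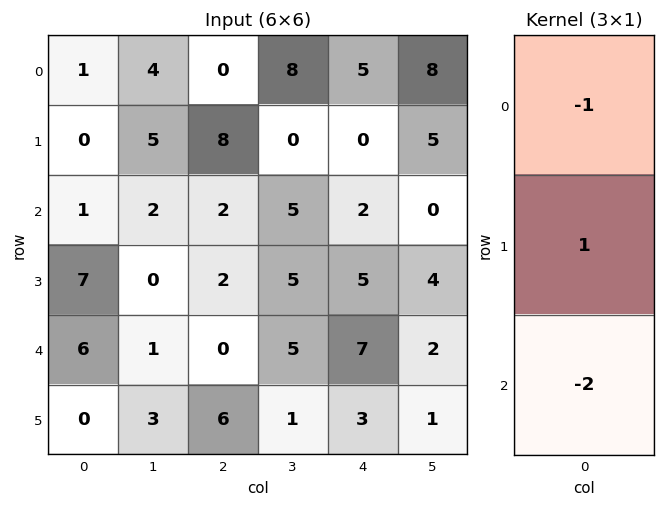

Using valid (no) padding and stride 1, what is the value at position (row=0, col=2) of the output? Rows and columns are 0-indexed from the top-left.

4

The receptive field on the input at this output position is [0 / 8 / 2]. Elementwise product with the kernel and sum: 0·-1 + 8·1 + 2·-2.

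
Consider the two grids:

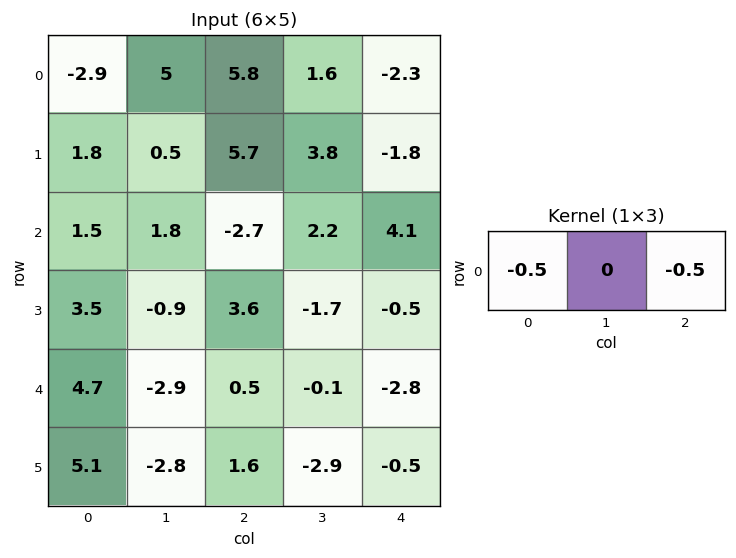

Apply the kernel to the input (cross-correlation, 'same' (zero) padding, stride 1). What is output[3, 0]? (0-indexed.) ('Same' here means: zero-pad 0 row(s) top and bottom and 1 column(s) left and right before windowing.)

0.45

The receptive field on the zero-padded input at this output position is [0 3.5 -0.9]. Elementwise product with the kernel and sum: 0·-0.5 + -0.9·-0.5.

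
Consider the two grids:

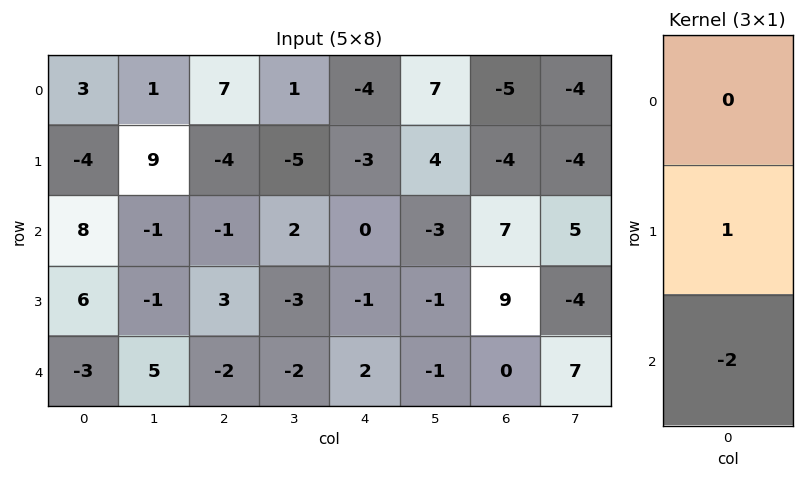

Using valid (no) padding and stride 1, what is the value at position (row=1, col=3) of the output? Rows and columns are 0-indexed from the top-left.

8

The receptive field on the input at this output position is [-5 / 2 / -3]. Elementwise product with the kernel and sum: 2·1 + -3·-2.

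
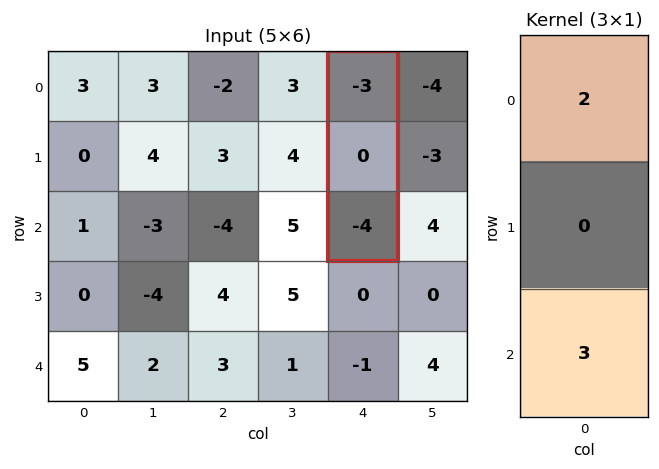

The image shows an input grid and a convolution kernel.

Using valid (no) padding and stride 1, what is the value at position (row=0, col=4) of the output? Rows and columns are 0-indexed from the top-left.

-18

The receptive field on the input at this output position is [-3 / 0 / -4]. Elementwise product with the kernel and sum: -3·2 + -4·3.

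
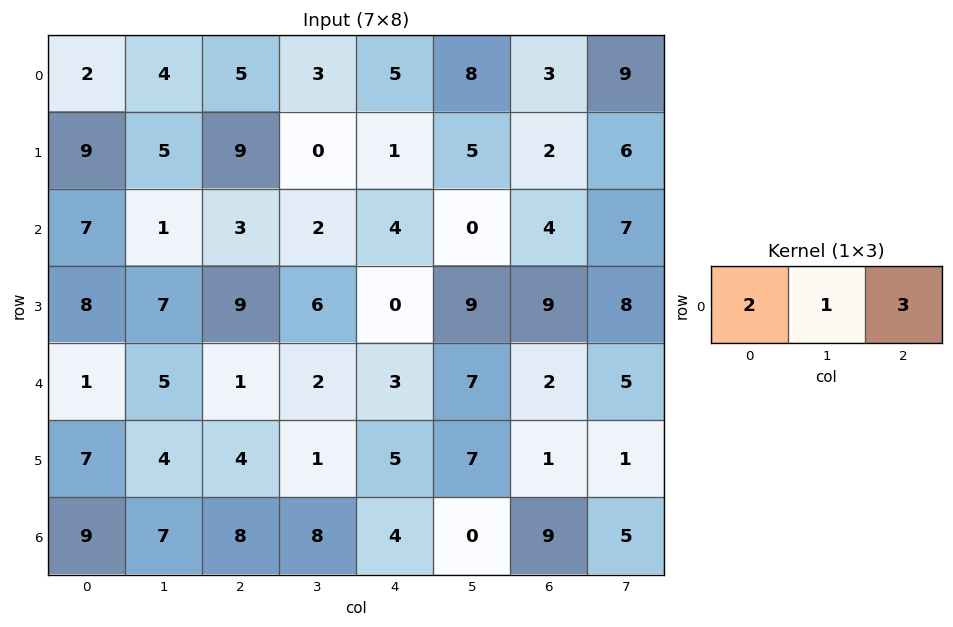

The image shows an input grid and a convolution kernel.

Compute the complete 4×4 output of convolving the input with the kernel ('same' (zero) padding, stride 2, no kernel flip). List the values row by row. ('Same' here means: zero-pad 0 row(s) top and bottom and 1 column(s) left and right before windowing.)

Output[0,0]: The receptive field on the zero-padded input at this output position is [0 2 4]. Elementwise product with the kernel and sum: 0·2 + 2·1 + 4·3.
Output[0,1]: The receptive field on the zero-padded input at this output position is [4 5 3]. Elementwise product with the kernel and sum: 4·2 + 5·1 + 3·3.

14 22 35 46
10 11 8 25
16 17 28 31
30 46 20 24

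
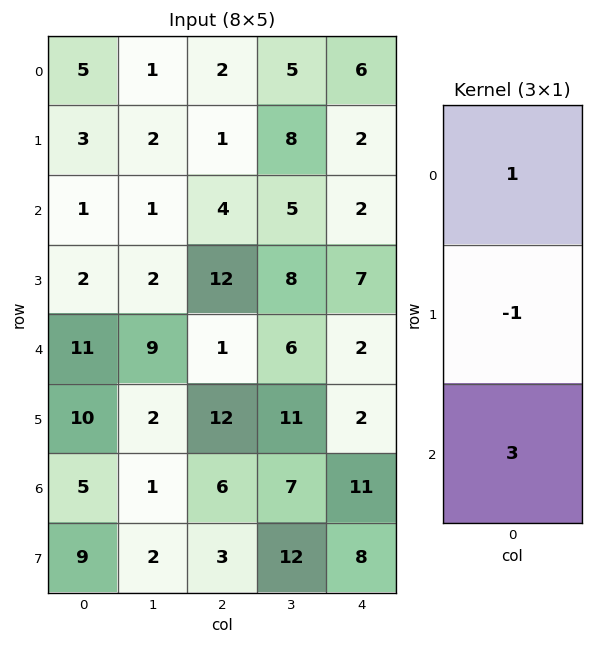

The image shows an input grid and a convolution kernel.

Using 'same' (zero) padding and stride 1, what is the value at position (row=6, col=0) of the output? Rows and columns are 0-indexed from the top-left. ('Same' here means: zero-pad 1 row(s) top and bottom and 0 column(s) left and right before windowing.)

32

The receptive field on the zero-padded input at this output position is [10 / 5 / 9]. Elementwise product with the kernel and sum: 10·1 + 5·-1 + 9·3.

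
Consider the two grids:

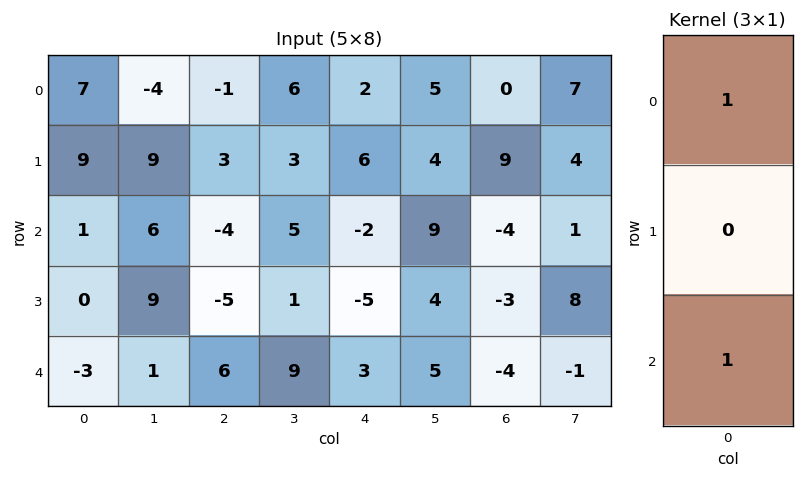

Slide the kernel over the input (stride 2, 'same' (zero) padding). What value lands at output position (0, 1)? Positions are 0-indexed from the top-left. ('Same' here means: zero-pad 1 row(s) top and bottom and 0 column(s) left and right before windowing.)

The receptive field on the zero-padded input at this output position is [0 / -1 / 3]. Elementwise product with the kernel and sum: 0·1 + 3·1.

3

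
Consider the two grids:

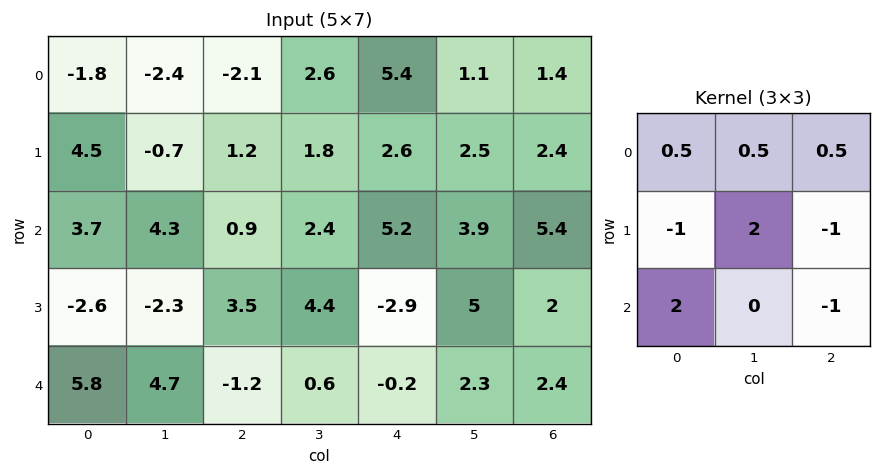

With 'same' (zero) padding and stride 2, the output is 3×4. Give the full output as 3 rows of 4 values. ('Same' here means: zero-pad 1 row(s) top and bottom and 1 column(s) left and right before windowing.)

-0.5 -7.6 8.2 6.7
7.3 -12.75 11.35 19.35
4.45 -4.9 -0.05 6

Output[0,0]: The receptive field on the zero-padded input at this output position is [0 0 0 / 0 -1.8 -2.4 / 0 4.5 -0.7]. Elementwise product with the kernel and sum: 0·0.5 + 0·0.5 + 0·0.5 + 0·-1 + -1.8·2 + -2.4·-1 + 0·2 + -0.7·-1.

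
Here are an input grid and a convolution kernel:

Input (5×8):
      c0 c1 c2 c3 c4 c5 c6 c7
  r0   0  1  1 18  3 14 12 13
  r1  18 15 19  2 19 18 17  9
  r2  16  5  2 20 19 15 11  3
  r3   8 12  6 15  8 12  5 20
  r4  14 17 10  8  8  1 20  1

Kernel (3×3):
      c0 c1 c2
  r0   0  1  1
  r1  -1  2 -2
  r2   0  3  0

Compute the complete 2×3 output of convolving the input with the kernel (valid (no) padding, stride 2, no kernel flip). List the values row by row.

Output[0,0]: The receptive field on the input at this output position is [0 1 1 / 18 15 19 / 16 5 2]. Elementwise product with the kernel and sum: 1·1 + 1·1 + 18·-1 + 15·2 + 19·-2 + 5·3.
Output[0,1]: The receptive field on the input at this output position is [1 18 3 / 19 2 19 / 2 20 19]. Elementwise product with the kernel and sum: 18·1 + 3·1 + 19·-1 + 2·2 + 19·-2 + 20·3.

-9 28 54
62 71 35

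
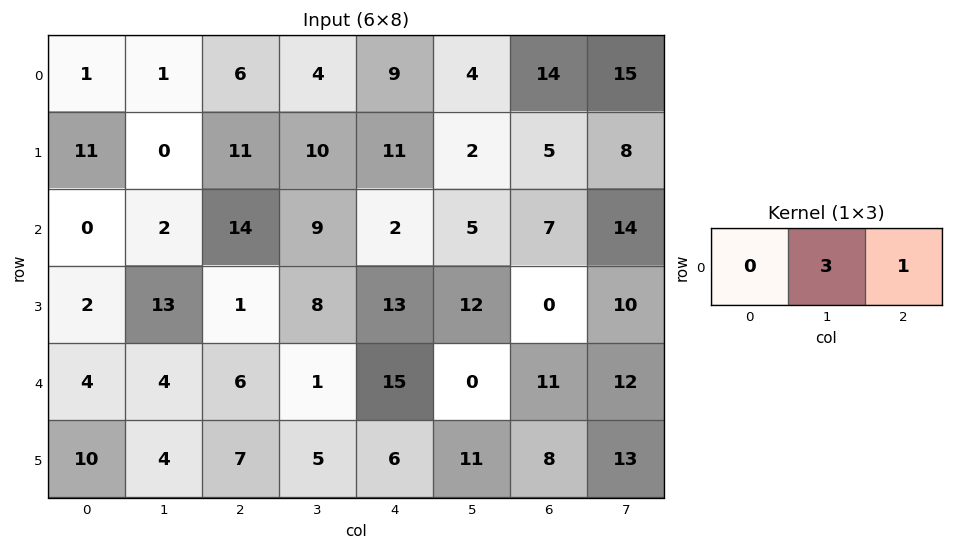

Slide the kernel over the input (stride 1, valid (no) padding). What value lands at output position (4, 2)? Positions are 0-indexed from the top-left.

18

The receptive field on the input at this output position is [6 1 15]. Elementwise product with the kernel and sum: 1·3 + 15·1.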